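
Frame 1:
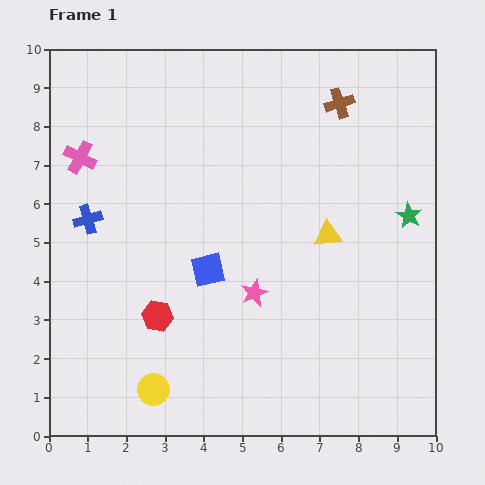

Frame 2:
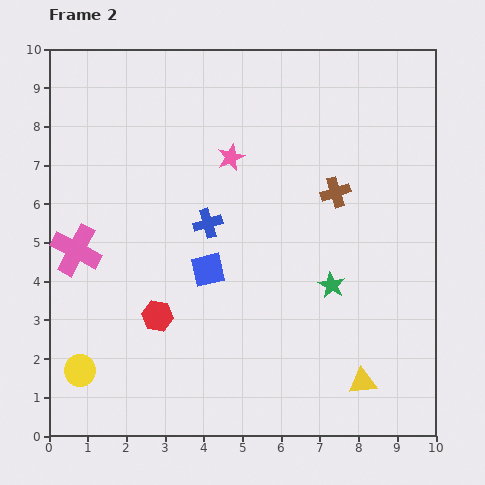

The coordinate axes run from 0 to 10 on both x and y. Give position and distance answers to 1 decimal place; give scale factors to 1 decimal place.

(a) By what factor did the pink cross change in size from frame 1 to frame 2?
1.6×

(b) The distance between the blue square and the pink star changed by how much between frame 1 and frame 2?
+1.7

Distance in frame 1: 1.3. Distance in frame 2: 3.0.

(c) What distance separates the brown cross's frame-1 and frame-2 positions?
2.3

The brown cross moved from (7.5, 8.6) to (7.4, 6.3), a distance of √(0.1² + 2.3²) ≈ 2.3.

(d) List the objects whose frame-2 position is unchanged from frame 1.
the red hexagon, the blue square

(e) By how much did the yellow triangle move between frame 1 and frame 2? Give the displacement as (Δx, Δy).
(0.9, -3.8)

The yellow triangle was at (7.2, 5.2) in frame 1 and (8.1, 1.4) in frame 2.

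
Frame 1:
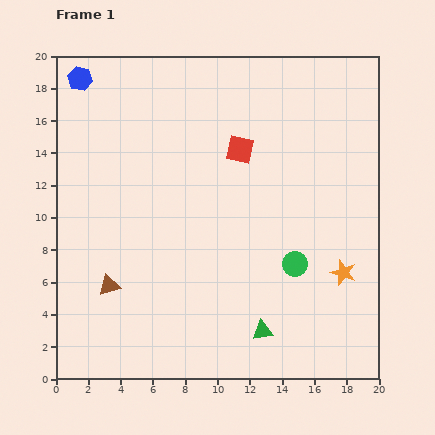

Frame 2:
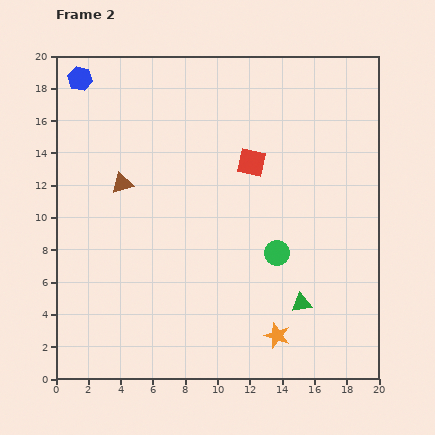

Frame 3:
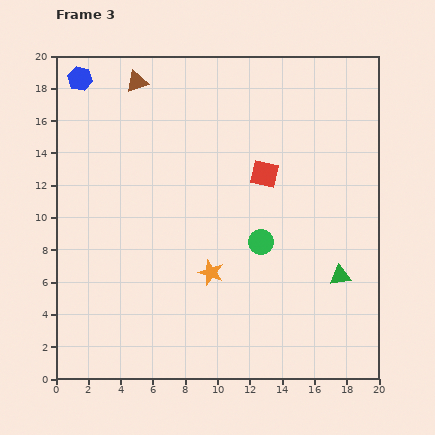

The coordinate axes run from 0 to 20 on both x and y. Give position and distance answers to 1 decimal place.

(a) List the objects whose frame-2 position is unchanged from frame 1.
the blue hexagon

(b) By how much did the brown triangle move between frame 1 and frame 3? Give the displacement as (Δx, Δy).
(1.7, 12.6)

The brown triangle was at (3.3, 5.8) in frame 1 and (5.0, 18.4) in frame 3.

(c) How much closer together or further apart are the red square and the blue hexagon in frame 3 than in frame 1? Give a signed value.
+2.0

Distance in frame 1: 10.8. Distance in frame 3: 12.8.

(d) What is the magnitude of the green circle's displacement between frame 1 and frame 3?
2.5

The green circle moved from (14.8, 7.1) to (12.7, 8.5), a distance of √(2.1² + 1.4²) ≈ 2.5.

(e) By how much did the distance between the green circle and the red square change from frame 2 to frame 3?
-1.6

Distance in frame 2: 5.8. Distance in frame 3: 4.2.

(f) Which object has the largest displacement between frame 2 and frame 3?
the brown triangle

(moved 6.4; next 5.7)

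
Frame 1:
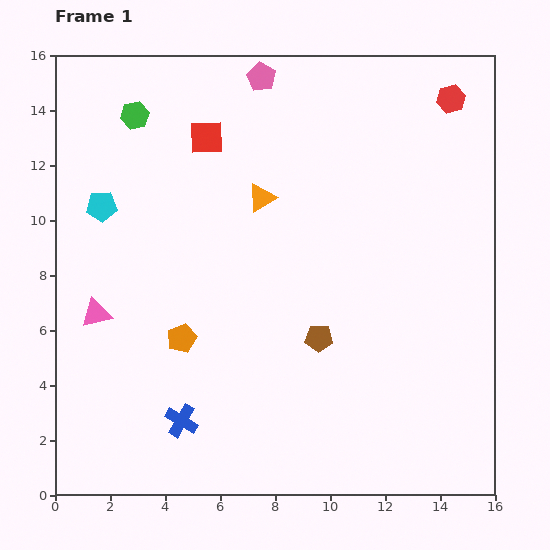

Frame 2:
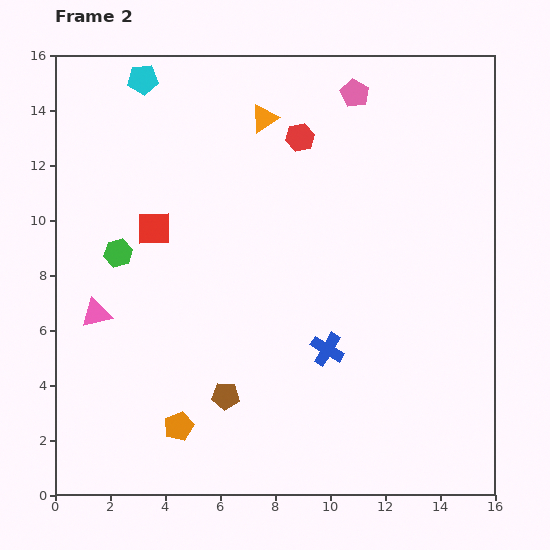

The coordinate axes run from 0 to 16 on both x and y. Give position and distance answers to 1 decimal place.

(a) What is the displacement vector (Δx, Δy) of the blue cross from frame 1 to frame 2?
(5.3, 2.6)

The blue cross was at (4.6, 2.7) in frame 1 and (9.9, 5.3) in frame 2.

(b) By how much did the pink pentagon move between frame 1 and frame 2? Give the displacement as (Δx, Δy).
(3.4, -0.6)

The pink pentagon was at (7.5, 15.2) in frame 1 and (10.9, 14.6) in frame 2.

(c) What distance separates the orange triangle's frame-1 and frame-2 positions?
2.9

The orange triangle moved from (7.5, 10.8) to (7.6, 13.7), a distance of √(0.1² + 2.9²) ≈ 2.9.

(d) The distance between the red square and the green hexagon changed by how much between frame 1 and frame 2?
-1.1

Distance in frame 1: 2.7. Distance in frame 2: 1.6.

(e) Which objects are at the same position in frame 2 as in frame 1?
the pink triangle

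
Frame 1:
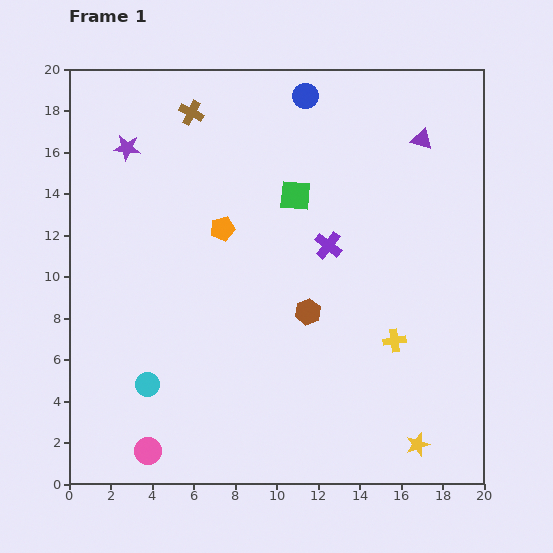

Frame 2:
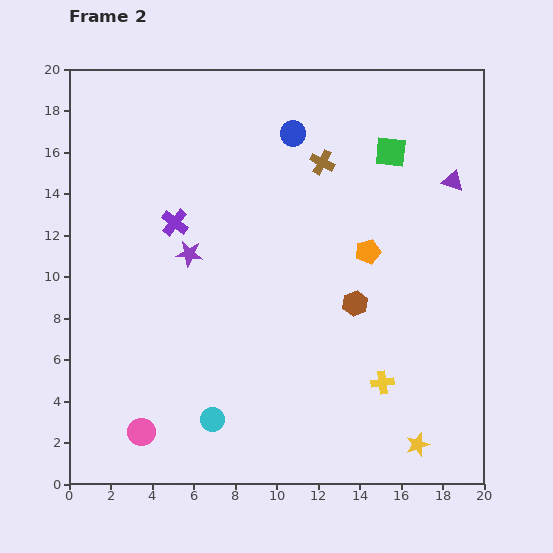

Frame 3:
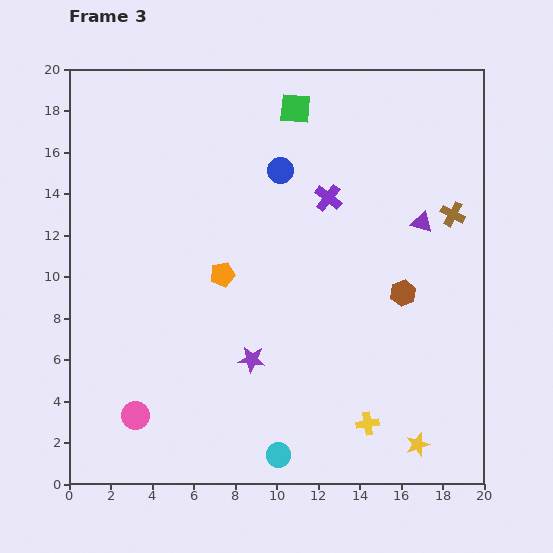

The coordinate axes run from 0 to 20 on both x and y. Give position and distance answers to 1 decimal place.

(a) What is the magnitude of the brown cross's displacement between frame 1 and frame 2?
6.7

The brown cross moved from (5.9, 17.9) to (12.2, 15.5), a distance of √(6.3² + 2.4²) ≈ 6.7.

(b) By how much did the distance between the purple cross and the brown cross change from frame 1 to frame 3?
-3.1

Distance in frame 1: 9.2. Distance in frame 3: 6.1.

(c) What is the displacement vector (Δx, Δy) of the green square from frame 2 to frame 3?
(-4.6, 2.1)

The green square was at (15.5, 16.0) in frame 2 and (10.9, 18.1) in frame 3.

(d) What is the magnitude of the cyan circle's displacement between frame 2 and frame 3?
3.6

The cyan circle moved from (6.9, 3.1) to (10.1, 1.4), a distance of √(3.2² + 1.7²) ≈ 3.6.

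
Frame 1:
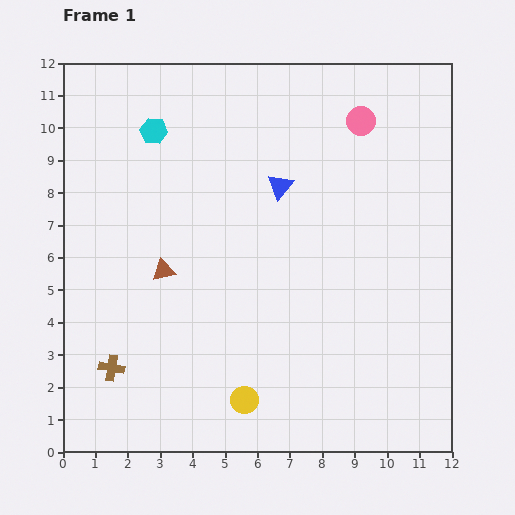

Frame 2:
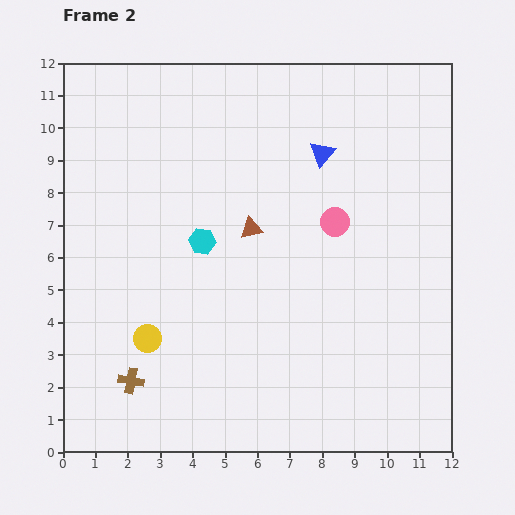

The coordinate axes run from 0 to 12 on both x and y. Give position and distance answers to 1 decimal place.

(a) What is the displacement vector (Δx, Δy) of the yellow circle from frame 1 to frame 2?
(-3.0, 1.9)

The yellow circle was at (5.6, 1.6) in frame 1 and (2.6, 3.5) in frame 2.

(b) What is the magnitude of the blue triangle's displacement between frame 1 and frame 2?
1.6

The blue triangle moved from (6.7, 8.2) to (8.0, 9.2), a distance of √(1.3² + 1.0²) ≈ 1.6.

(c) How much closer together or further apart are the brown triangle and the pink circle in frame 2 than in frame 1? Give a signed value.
-5.0

Distance in frame 1: 7.6. Distance in frame 2: 2.6.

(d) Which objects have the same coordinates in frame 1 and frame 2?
none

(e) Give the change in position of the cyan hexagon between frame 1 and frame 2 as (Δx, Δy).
(1.5, -3.4)

The cyan hexagon was at (2.8, 9.9) in frame 1 and (4.3, 6.5) in frame 2.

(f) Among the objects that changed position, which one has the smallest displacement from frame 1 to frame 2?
the brown cross

(moved 0.7)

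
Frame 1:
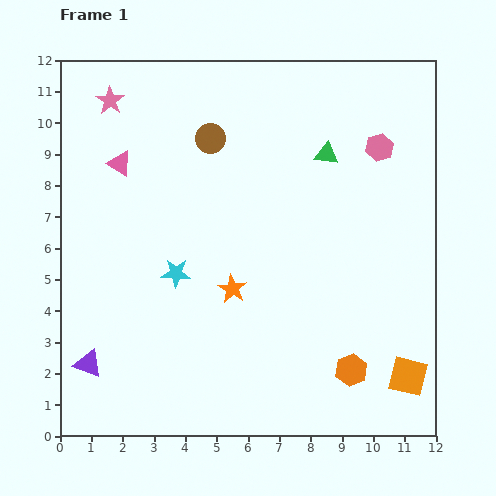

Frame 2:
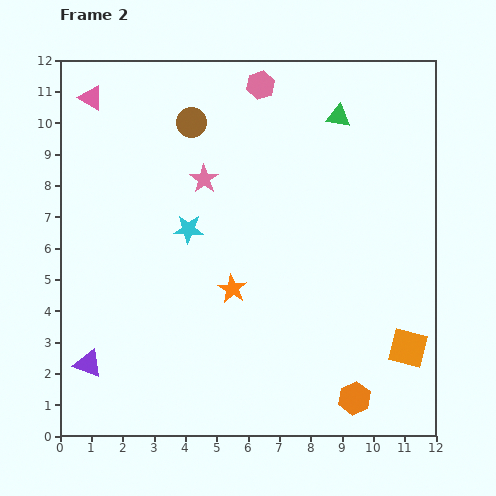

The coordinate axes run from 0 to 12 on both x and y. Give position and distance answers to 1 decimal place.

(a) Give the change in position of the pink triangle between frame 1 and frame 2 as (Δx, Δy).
(-0.9, 2.1)

The pink triangle was at (1.9, 8.7) in frame 1 and (1.0, 10.8) in frame 2.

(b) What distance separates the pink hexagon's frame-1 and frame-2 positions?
4.3

The pink hexagon moved from (10.2, 9.2) to (6.4, 11.2), a distance of √(3.8² + 2.0²) ≈ 4.3.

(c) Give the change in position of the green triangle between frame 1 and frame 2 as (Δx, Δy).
(0.4, 1.2)

The green triangle was at (8.5, 9.0) in frame 1 and (8.9, 10.2) in frame 2.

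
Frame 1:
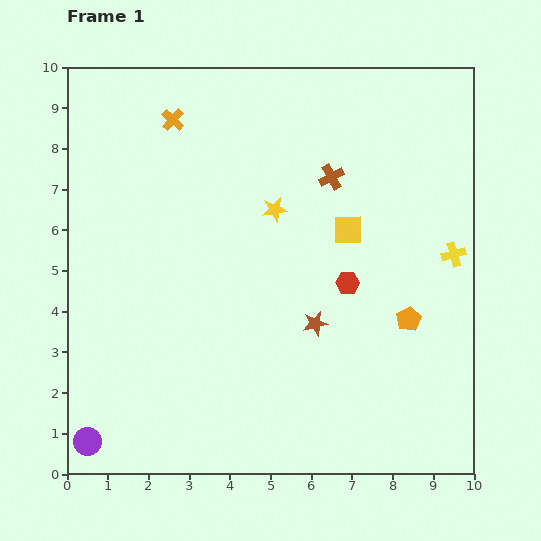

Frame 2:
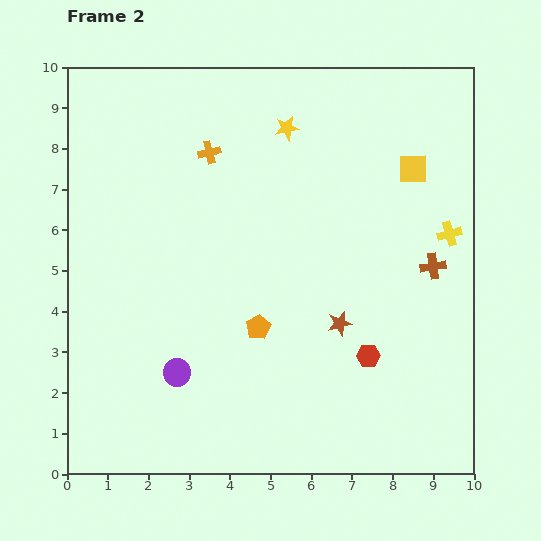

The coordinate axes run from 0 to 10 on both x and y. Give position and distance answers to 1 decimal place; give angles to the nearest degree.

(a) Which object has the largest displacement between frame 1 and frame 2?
the orange pentagon

(moved 3.7; next 3.3)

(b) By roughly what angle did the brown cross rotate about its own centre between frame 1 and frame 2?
21° clockwise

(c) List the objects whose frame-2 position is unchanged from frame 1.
none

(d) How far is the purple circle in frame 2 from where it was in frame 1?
2.8

The purple circle moved from (0.5, 0.8) to (2.7, 2.5), a distance of √(2.2² + 1.7²) ≈ 2.8.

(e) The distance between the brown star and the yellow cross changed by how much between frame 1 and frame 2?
-0.3

Distance in frame 1: 3.8. Distance in frame 2: 3.5.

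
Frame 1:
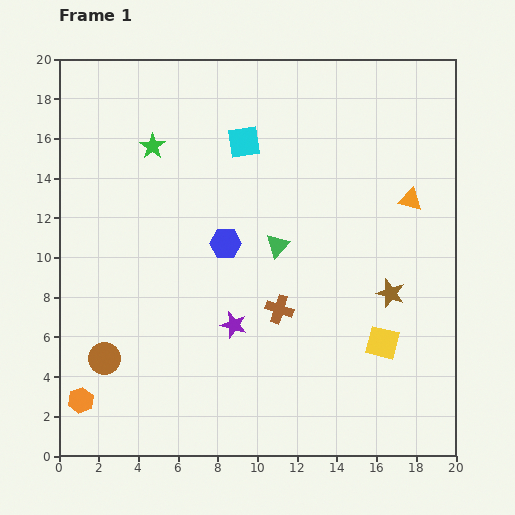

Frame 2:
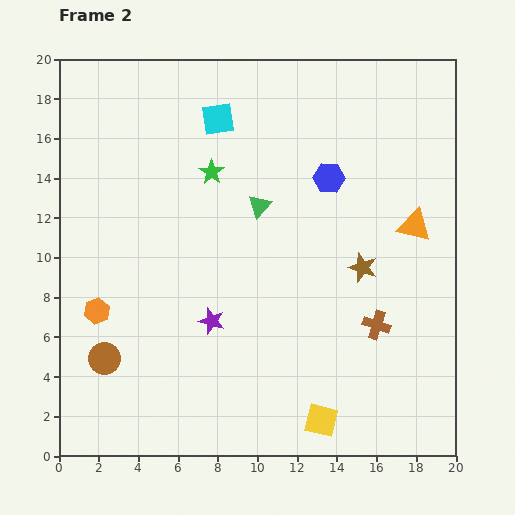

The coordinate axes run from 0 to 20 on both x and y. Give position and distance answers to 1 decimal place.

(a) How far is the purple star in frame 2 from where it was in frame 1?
1.1

The purple star moved from (8.8, 6.6) to (7.7, 6.8), a distance of √(1.1² + 0.2²) ≈ 1.1.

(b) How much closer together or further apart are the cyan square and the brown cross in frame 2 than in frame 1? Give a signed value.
+4.5

Distance in frame 1: 8.6. Distance in frame 2: 13.1.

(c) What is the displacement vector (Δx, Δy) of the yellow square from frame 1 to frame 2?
(-3.1, -3.9)

The yellow square was at (16.3, 5.7) in frame 1 and (13.2, 1.8) in frame 2.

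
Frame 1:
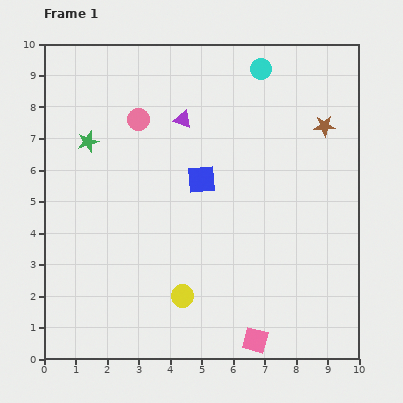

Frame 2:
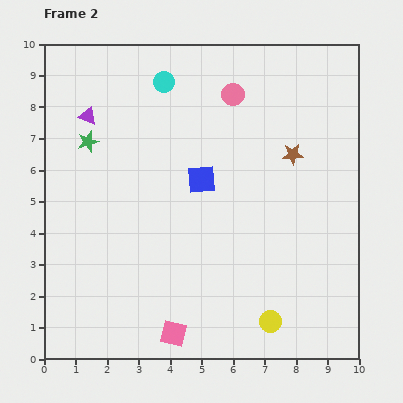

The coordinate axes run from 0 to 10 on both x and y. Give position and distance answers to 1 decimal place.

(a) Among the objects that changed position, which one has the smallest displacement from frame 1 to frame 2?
the brown star

(moved 1.3)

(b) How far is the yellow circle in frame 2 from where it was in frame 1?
2.9

The yellow circle moved from (4.4, 2.0) to (7.2, 1.2), a distance of √(2.8² + 0.8²) ≈ 2.9.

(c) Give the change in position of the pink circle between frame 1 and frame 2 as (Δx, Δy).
(3.0, 0.8)

The pink circle was at (3.0, 7.6) in frame 1 and (6.0, 8.4) in frame 2.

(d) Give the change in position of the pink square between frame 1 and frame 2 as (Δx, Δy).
(-2.6, 0.2)

The pink square was at (6.7, 0.6) in frame 1 and (4.1, 0.8) in frame 2.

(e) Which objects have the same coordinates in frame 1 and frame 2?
the blue square, the green star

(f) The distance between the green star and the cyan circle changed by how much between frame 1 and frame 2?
-2.9

Distance in frame 1: 6.0. Distance in frame 2: 3.1.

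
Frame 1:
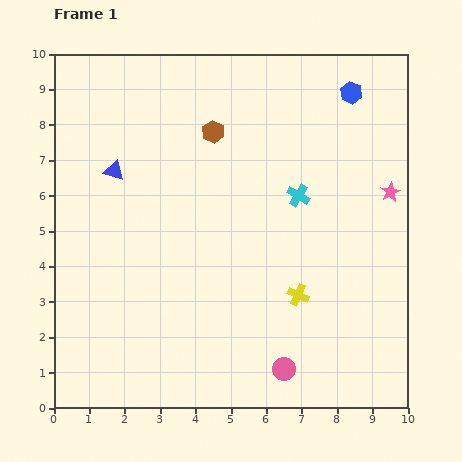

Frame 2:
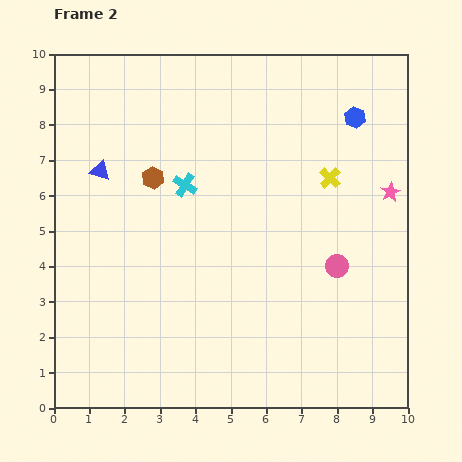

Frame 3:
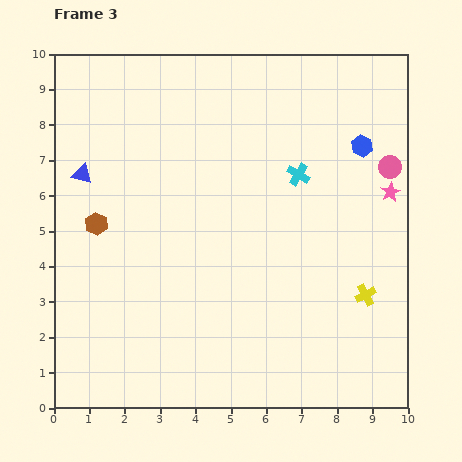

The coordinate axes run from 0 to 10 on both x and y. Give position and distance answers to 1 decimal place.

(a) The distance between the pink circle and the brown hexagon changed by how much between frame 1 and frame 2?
-1.2

Distance in frame 1: 7.0. Distance in frame 2: 5.8.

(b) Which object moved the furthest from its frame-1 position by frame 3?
the pink circle

(moved 6.4; next 4.2)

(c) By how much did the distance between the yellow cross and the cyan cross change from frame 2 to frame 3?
-0.2

Distance in frame 2: 4.1. Distance in frame 3: 3.9.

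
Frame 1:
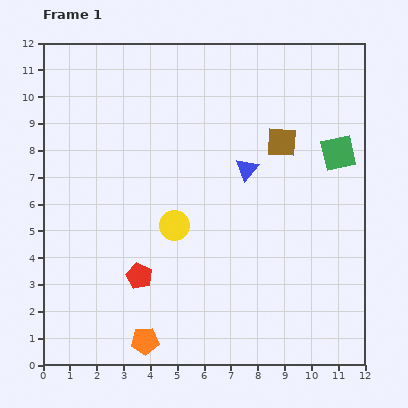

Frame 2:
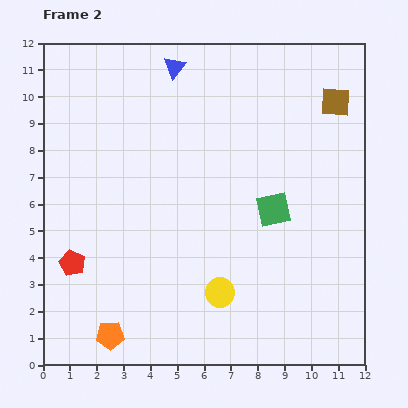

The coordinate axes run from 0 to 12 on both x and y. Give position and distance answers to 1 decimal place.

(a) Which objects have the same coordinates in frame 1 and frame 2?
none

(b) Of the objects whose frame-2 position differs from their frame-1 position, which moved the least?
the orange pentagon

(moved 1.3)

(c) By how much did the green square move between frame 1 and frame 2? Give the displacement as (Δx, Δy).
(-2.4, -2.1)

The green square was at (11.0, 7.9) in frame 1 and (8.6, 5.8) in frame 2.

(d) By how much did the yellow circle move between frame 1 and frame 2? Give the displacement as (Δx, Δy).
(1.7, -2.5)

The yellow circle was at (4.9, 5.2) in frame 1 and (6.6, 2.7) in frame 2.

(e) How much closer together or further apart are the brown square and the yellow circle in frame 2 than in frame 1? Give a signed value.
+3.2

Distance in frame 1: 5.1. Distance in frame 2: 8.3.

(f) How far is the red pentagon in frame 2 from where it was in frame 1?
2.5

The red pentagon moved from (3.6, 3.3) to (1.1, 3.8), a distance of √(2.5² + 0.5²) ≈ 2.5.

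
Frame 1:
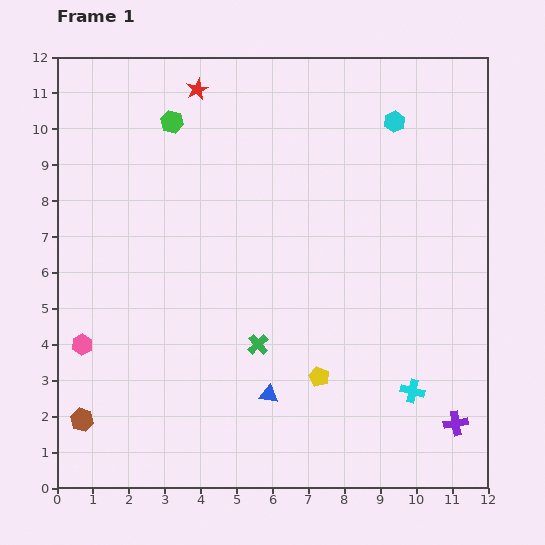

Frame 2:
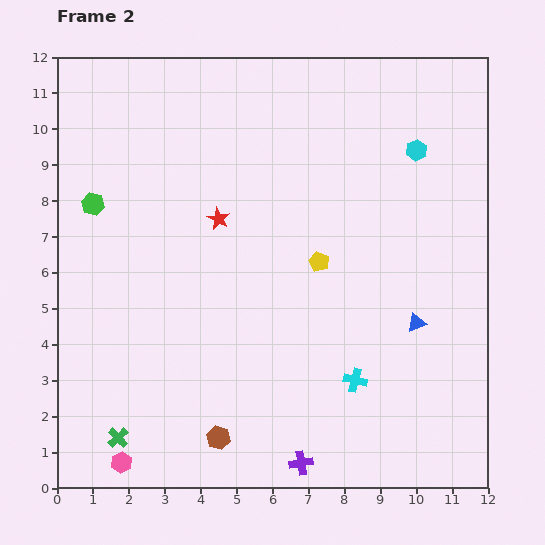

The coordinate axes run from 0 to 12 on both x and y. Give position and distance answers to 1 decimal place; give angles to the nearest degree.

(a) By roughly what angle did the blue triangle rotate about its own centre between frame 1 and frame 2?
31° counter-clockwise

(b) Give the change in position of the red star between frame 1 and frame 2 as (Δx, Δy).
(0.6, -3.6)

The red star was at (3.9, 11.1) in frame 1 and (4.5, 7.5) in frame 2.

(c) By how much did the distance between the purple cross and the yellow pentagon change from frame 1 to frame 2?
+1.6

Distance in frame 1: 4.0. Distance in frame 2: 5.6.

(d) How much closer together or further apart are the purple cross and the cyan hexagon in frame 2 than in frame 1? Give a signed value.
+0.7

Distance in frame 1: 8.6. Distance in frame 2: 9.3.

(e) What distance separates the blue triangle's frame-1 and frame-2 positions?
4.6

The blue triangle moved from (5.9, 2.6) to (10.0, 4.6), a distance of √(4.1² + 2.0²) ≈ 4.6.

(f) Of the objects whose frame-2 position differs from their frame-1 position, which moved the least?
the cyan hexagon

(moved 1.0)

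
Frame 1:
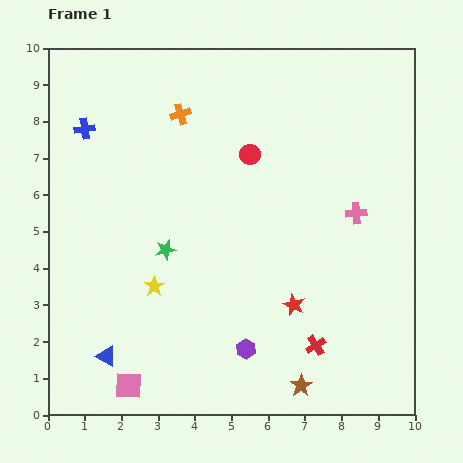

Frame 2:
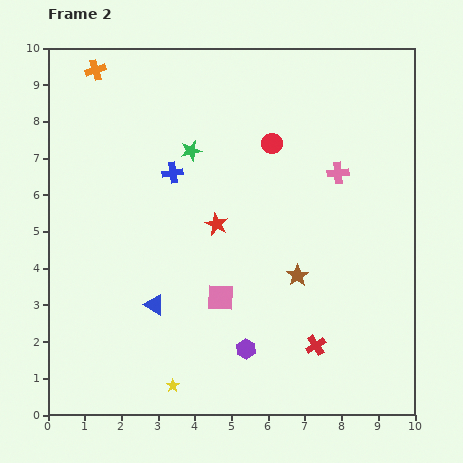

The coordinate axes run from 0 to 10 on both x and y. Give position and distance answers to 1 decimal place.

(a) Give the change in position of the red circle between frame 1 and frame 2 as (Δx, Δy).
(0.6, 0.3)

The red circle was at (5.5, 7.1) in frame 1 and (6.1, 7.4) in frame 2.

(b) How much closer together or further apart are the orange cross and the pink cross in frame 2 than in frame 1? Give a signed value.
+1.7

Distance in frame 1: 5.5. Distance in frame 2: 7.2.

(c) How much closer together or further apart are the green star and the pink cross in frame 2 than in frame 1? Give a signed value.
-1.3

Distance in frame 1: 5.3. Distance in frame 2: 4.0.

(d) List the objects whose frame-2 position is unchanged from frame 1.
the red cross, the purple hexagon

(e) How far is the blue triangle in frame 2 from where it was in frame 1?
1.9

The blue triangle moved from (1.6, 1.6) to (2.9, 3.0), a distance of √(1.3² + 1.4²) ≈ 1.9.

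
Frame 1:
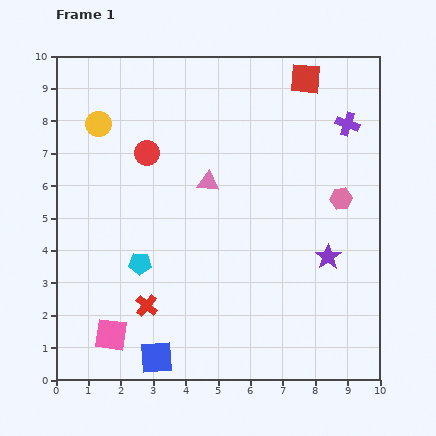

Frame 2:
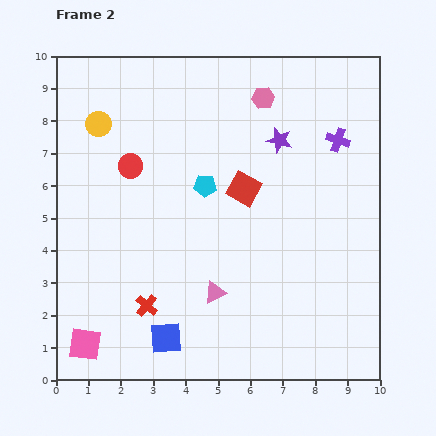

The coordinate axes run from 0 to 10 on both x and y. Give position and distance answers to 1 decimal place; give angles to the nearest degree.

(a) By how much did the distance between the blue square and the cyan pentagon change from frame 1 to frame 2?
+2.0

Distance in frame 1: 2.9. Distance in frame 2: 4.9.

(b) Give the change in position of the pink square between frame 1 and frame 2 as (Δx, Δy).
(-0.8, -0.3)

The pink square was at (1.7, 1.4) in frame 1 and (0.9, 1.1) in frame 2.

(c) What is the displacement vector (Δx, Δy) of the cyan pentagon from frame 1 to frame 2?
(2.0, 2.4)

The cyan pentagon was at (2.6, 3.6) in frame 1 and (4.6, 6.0) in frame 2.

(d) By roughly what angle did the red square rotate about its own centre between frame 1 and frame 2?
24° clockwise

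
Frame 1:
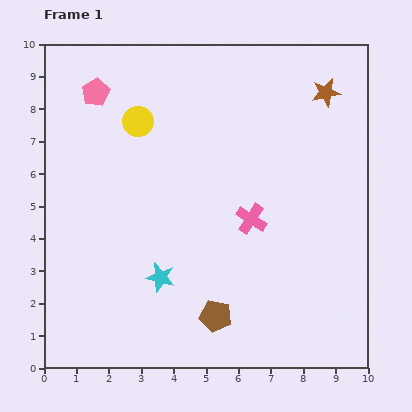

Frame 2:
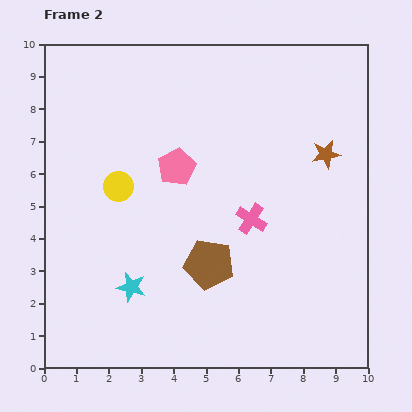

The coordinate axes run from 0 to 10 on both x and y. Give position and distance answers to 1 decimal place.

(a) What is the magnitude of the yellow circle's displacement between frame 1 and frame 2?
2.1

The yellow circle moved from (2.9, 7.6) to (2.3, 5.6), a distance of √(0.6² + 2.0²) ≈ 2.1.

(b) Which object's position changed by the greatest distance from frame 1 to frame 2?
the pink pentagon

(moved 3.4; next 2.1)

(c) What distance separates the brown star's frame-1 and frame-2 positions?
1.9

The brown star moved from (8.7, 8.5) to (8.7, 6.6), a distance of √(0.0² + 1.9²) ≈ 1.9.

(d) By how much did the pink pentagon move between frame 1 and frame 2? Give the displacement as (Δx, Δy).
(2.5, -2.3)

The pink pentagon was at (1.6, 8.5) in frame 1 and (4.1, 6.2) in frame 2.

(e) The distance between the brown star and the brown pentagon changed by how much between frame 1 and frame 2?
-2.7

Distance in frame 1: 7.7. Distance in frame 2: 5.0.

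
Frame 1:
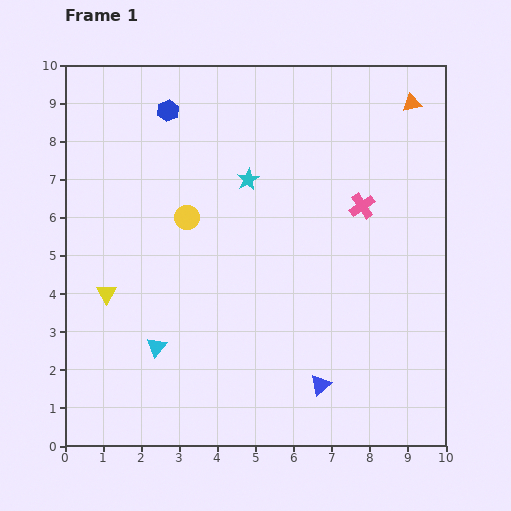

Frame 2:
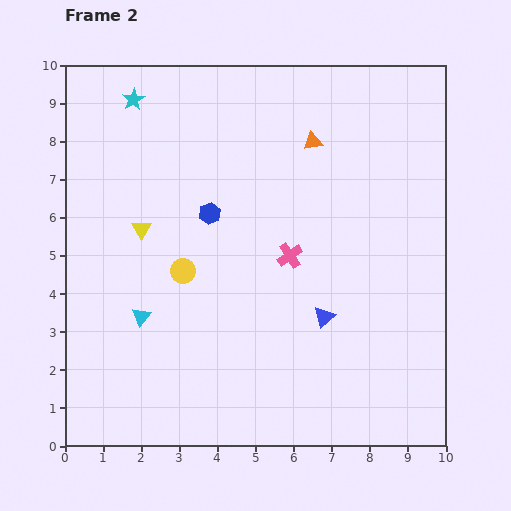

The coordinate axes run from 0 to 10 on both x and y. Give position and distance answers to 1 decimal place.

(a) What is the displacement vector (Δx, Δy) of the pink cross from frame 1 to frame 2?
(-1.9, -1.3)

The pink cross was at (7.8, 6.3) in frame 1 and (5.9, 5.0) in frame 2.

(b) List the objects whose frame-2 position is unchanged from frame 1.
none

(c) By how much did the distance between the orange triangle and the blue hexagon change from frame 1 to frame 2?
-3.1

Distance in frame 1: 6.4. Distance in frame 2: 3.3.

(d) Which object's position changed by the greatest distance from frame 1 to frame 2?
the cyan star

(moved 3.7; next 2.9)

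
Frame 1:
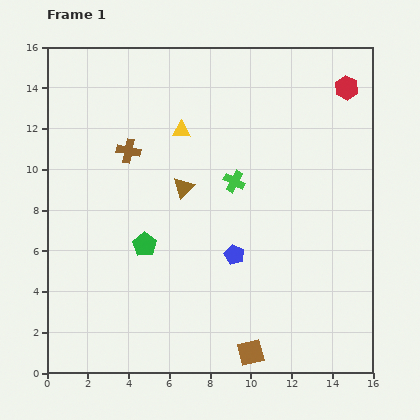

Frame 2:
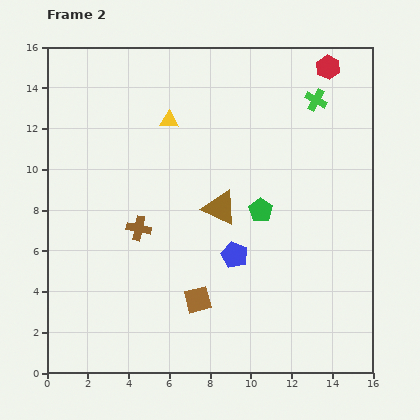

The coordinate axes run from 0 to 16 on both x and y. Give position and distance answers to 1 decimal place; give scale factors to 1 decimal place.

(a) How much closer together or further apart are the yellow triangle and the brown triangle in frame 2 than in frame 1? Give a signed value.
+2.2

Distance in frame 1: 2.8. Distance in frame 2: 5.0.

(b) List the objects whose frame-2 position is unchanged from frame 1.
the blue pentagon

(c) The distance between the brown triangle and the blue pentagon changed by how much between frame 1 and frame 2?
-1.7

Distance in frame 1: 4.1. Distance in frame 2: 2.4.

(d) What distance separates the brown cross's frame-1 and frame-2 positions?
3.8

The brown cross moved from (4.0, 10.9) to (4.5, 7.1), a distance of √(0.5² + 3.8²) ≈ 3.8.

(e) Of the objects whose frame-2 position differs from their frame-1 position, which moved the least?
the yellow triangle

(moved 0.8)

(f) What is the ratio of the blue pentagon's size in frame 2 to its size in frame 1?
1.3×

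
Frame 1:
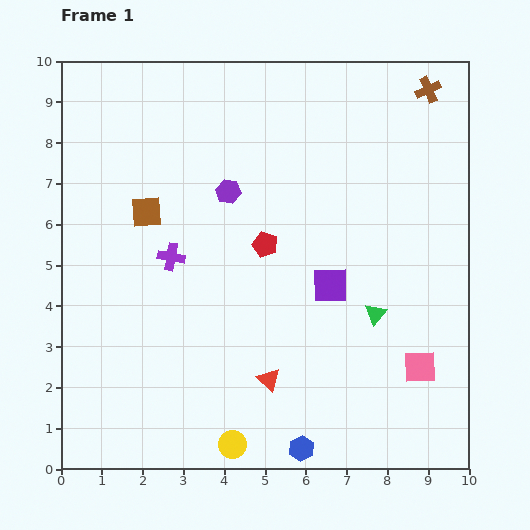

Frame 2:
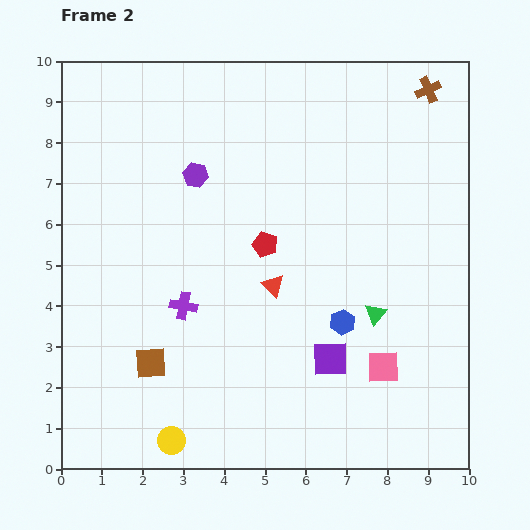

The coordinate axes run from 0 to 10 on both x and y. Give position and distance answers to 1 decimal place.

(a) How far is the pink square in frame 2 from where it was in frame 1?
0.9

The pink square moved from (8.8, 2.5) to (7.9, 2.5), a distance of √(0.9² + 0.0²) ≈ 0.9.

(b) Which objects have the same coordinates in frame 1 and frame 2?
the green triangle, the brown cross, the red pentagon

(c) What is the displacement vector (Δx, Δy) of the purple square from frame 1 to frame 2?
(0.0, -1.8)

The purple square was at (6.6, 4.5) in frame 1 and (6.6, 2.7) in frame 2.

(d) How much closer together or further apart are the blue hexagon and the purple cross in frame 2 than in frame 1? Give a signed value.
-1.8

Distance in frame 1: 5.7. Distance in frame 2: 3.9.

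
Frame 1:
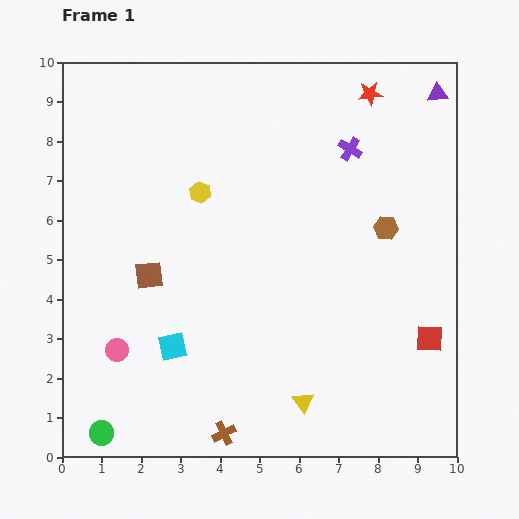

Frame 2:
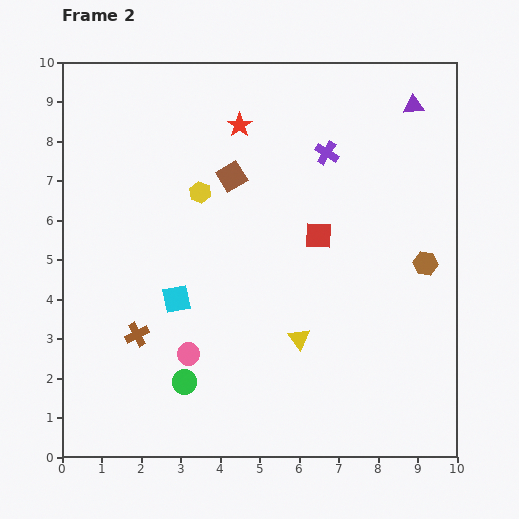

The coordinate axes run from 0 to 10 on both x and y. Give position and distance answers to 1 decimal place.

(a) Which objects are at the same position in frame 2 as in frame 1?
the yellow hexagon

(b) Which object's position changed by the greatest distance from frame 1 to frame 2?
the red square

(moved 3.8; next 3.4)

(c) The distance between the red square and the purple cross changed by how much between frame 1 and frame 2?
-3.1

Distance in frame 1: 5.2. Distance in frame 2: 2.1.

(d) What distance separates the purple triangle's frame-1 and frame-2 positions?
0.7

The purple triangle moved from (9.5, 9.2) to (8.9, 8.9), a distance of √(0.6² + 0.3²) ≈ 0.7.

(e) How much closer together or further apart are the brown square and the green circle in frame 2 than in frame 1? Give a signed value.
+1.1

Distance in frame 1: 4.2. Distance in frame 2: 5.3.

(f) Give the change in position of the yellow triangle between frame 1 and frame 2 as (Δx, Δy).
(-0.1, 1.6)

The yellow triangle was at (6.1, 1.4) in frame 1 and (6.0, 3.0) in frame 2.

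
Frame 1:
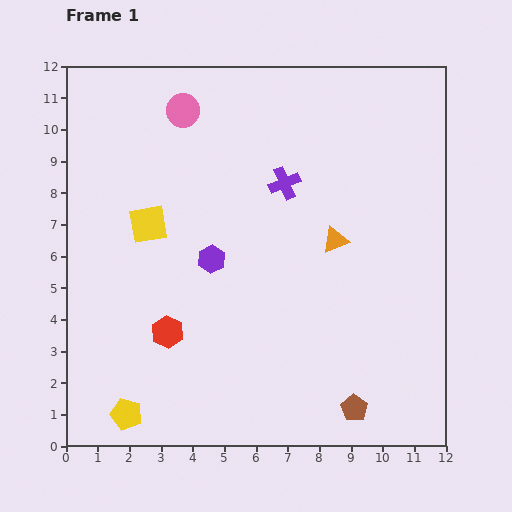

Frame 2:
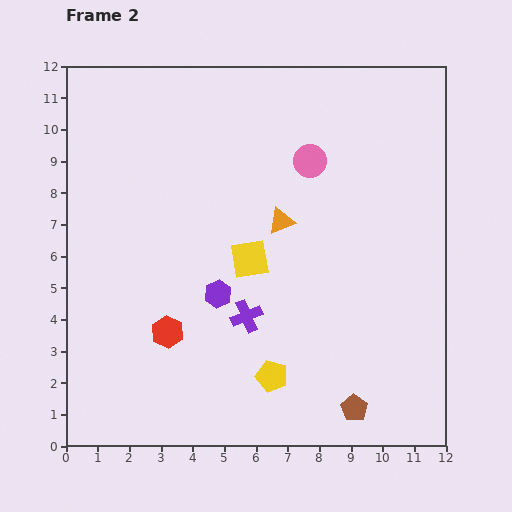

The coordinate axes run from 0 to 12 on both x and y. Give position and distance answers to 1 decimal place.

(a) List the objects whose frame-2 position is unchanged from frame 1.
the brown pentagon, the red hexagon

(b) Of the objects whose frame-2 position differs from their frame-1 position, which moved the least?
the purple hexagon

(moved 1.1)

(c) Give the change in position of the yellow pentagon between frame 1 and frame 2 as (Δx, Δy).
(4.6, 1.2)

The yellow pentagon was at (1.9, 1.0) in frame 1 and (6.5, 2.2) in frame 2.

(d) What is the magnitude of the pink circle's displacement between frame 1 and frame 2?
4.3

The pink circle moved from (3.7, 10.6) to (7.7, 9.0), a distance of √(4.0² + 1.6²) ≈ 4.3.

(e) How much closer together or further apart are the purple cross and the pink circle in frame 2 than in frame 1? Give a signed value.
+1.4

Distance in frame 1: 3.9. Distance in frame 2: 5.3.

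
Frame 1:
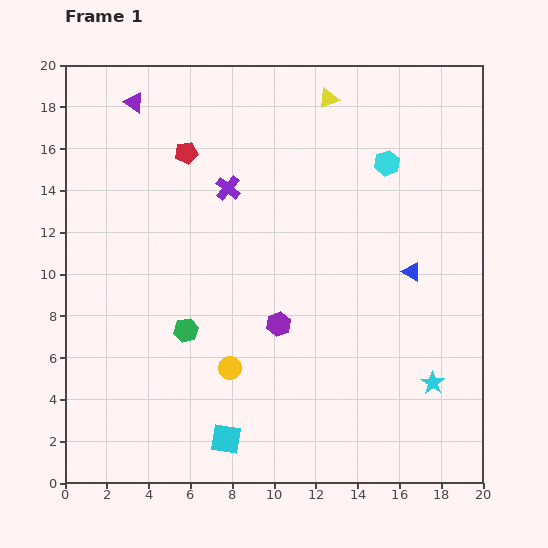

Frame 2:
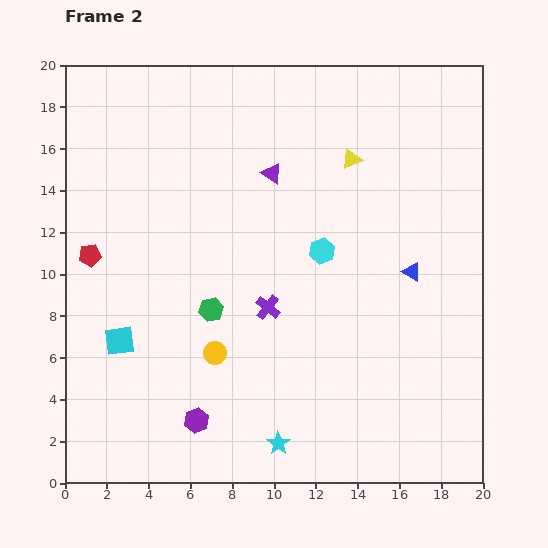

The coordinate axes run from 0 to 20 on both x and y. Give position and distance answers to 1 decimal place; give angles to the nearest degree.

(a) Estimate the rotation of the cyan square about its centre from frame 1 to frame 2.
16° counter-clockwise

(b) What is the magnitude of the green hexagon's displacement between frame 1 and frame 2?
1.6

The green hexagon moved from (5.8, 7.3) to (7.0, 8.3), a distance of √(1.2² + 1.0²) ≈ 1.6.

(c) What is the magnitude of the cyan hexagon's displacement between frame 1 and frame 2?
5.2

The cyan hexagon moved from (15.4, 15.3) to (12.3, 11.1), a distance of √(3.1² + 4.2²) ≈ 5.2.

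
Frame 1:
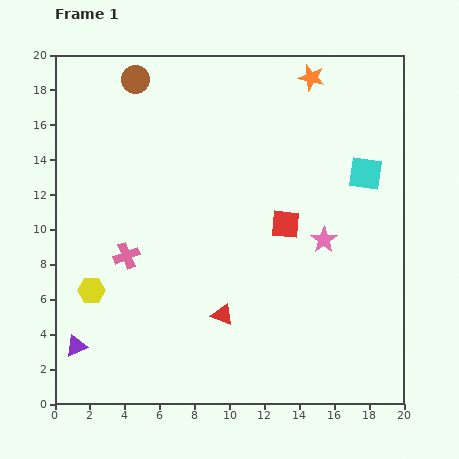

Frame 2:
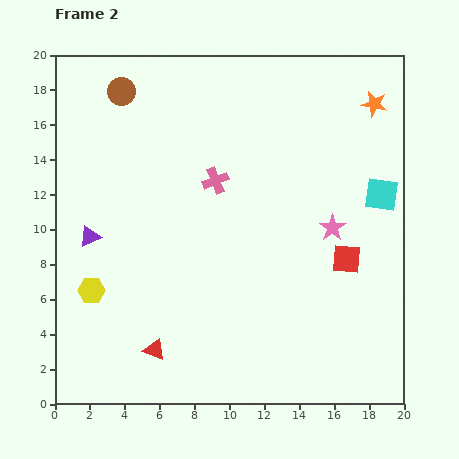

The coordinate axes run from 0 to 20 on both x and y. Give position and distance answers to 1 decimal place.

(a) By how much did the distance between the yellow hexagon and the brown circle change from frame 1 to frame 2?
-0.9

Distance in frame 1: 12.4. Distance in frame 2: 11.5.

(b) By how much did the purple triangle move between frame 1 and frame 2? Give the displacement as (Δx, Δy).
(0.8, 6.3)

The purple triangle was at (1.2, 3.3) in frame 1 and (2.0, 9.6) in frame 2.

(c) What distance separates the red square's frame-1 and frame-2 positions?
4.0

The red square moved from (13.2, 10.3) to (16.7, 8.3), a distance of √(3.5² + 2.0²) ≈ 4.0.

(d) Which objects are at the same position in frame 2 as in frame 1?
the yellow hexagon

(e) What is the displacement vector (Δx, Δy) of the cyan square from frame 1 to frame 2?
(0.9, -1.2)

The cyan square was at (17.8, 13.2) in frame 1 and (18.7, 12.0) in frame 2.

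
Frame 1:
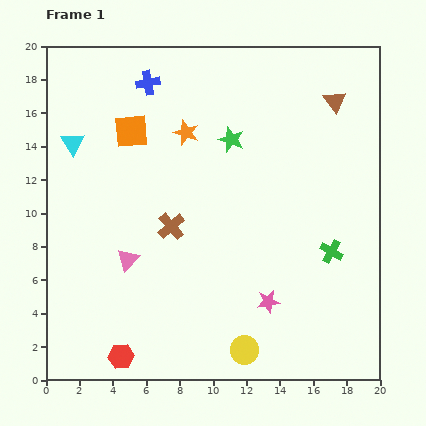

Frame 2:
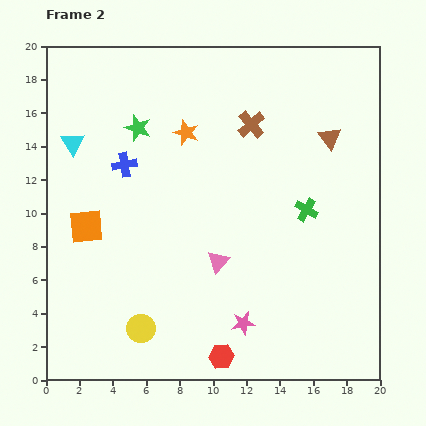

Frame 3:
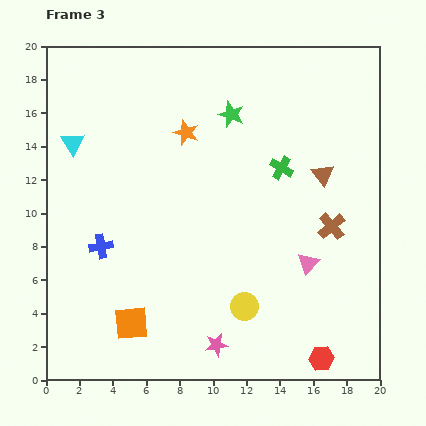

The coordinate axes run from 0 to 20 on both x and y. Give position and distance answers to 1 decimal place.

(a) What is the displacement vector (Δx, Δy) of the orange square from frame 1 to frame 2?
(-2.7, -5.7)

The orange square was at (5.1, 14.9) in frame 1 and (2.4, 9.2) in frame 2.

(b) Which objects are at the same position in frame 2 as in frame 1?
the cyan triangle, the orange star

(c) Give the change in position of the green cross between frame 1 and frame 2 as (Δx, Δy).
(-1.5, 2.5)

The green cross was at (17.1, 7.7) in frame 1 and (15.6, 10.2) in frame 2.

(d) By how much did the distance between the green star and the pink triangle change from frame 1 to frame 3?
+0.5

Distance in frame 1: 9.5. Distance in frame 3: 10.0.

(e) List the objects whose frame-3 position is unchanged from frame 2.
the cyan triangle, the orange star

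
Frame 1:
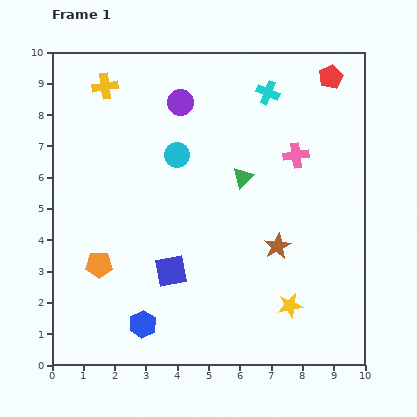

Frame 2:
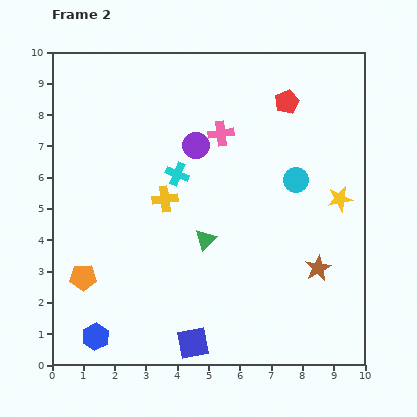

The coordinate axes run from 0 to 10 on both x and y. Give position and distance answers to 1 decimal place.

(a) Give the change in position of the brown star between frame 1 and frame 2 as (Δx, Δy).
(1.3, -0.7)

The brown star was at (7.2, 3.8) in frame 1 and (8.5, 3.1) in frame 2.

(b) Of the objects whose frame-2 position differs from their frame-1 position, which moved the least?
the orange pentagon

(moved 0.6)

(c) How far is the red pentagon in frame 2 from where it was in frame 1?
1.6

The red pentagon moved from (8.9, 9.2) to (7.5, 8.4), a distance of √(1.4² + 0.8²) ≈ 1.6.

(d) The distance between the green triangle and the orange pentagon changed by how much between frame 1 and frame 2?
-1.3

Distance in frame 1: 5.4. Distance in frame 2: 4.1.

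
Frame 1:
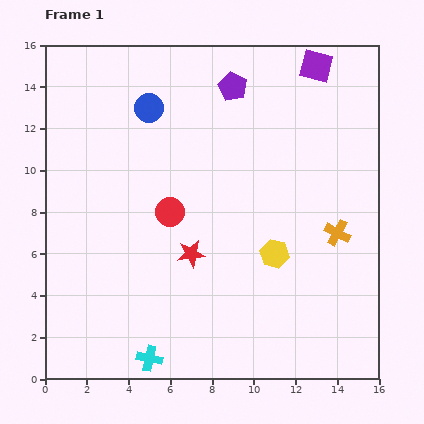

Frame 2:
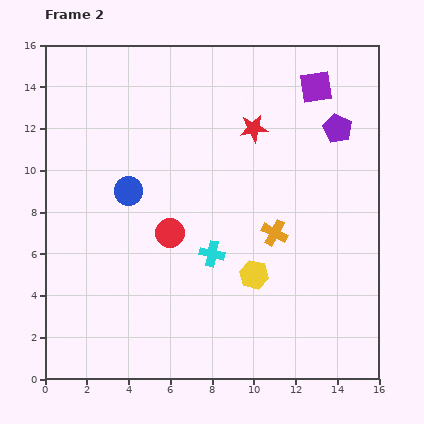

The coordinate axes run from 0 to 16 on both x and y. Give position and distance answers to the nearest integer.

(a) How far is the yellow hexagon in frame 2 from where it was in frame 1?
1

The yellow hexagon moved from (11, 6) to (10, 5), a distance of √(1² + 1²) ≈ 1.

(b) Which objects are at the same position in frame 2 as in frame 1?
none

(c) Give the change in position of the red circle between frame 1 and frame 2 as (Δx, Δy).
(0, -1)

The red circle was at (6, 8) in frame 1 and (6, 7) in frame 2.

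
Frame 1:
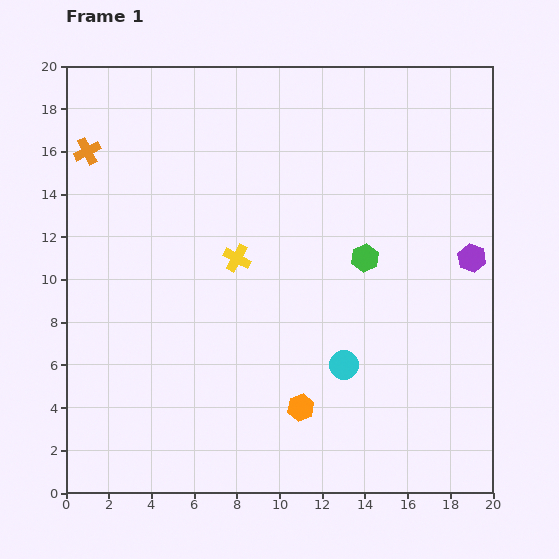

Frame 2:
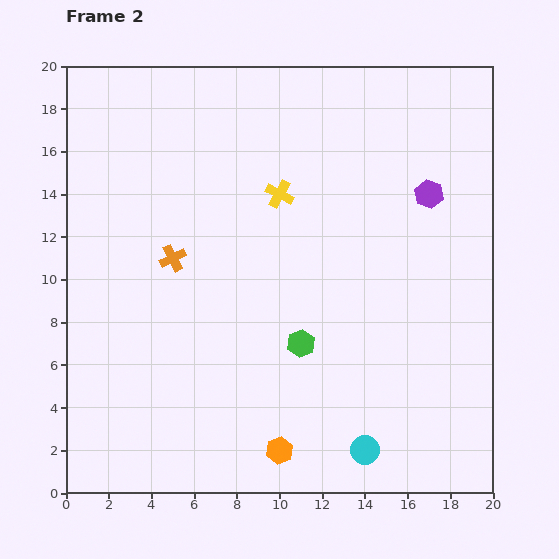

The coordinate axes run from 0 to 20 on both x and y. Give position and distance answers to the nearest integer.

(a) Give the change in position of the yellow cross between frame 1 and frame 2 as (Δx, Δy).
(2, 3)

The yellow cross was at (8, 11) in frame 1 and (10, 14) in frame 2.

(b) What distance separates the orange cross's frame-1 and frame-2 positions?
6

The orange cross moved from (1, 16) to (5, 11), a distance of √(4² + 5²) ≈ 6.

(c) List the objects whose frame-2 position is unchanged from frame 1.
none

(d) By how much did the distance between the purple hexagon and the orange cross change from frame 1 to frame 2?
-7

Distance in frame 1: 19. Distance in frame 2: 12.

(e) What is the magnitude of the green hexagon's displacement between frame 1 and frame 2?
5

The green hexagon moved from (14, 11) to (11, 7), a distance of √(3² + 4²) ≈ 5.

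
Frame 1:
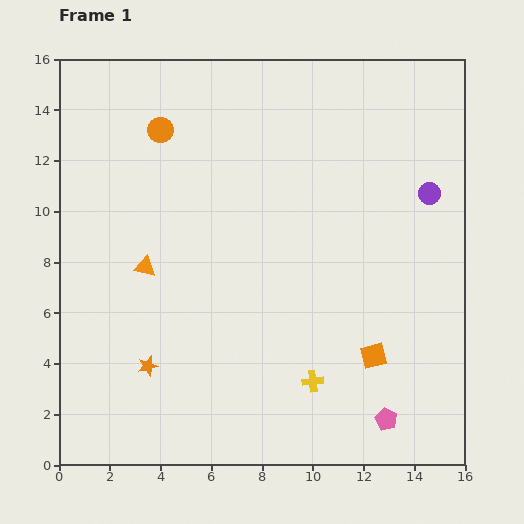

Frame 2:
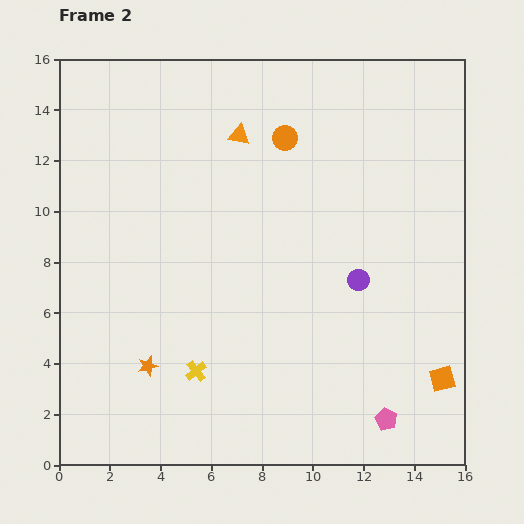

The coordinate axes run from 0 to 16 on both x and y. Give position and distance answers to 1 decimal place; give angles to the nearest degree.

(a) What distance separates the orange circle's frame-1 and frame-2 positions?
4.9

The orange circle moved from (4.0, 13.2) to (8.9, 12.9), a distance of √(4.9² + 0.3²) ≈ 4.9.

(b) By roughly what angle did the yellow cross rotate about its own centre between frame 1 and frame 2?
32° counter-clockwise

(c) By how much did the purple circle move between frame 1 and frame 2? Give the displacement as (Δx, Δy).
(-2.8, -3.4)

The purple circle was at (14.6, 10.7) in frame 1 and (11.8, 7.3) in frame 2.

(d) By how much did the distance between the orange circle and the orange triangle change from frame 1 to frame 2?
-3.6

Distance in frame 1: 5.4. Distance in frame 2: 1.8.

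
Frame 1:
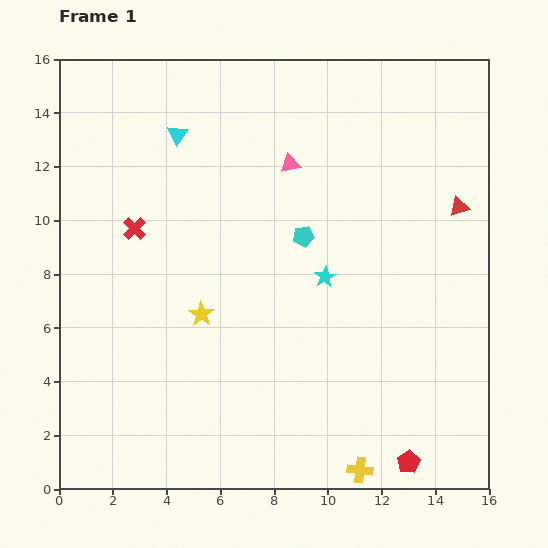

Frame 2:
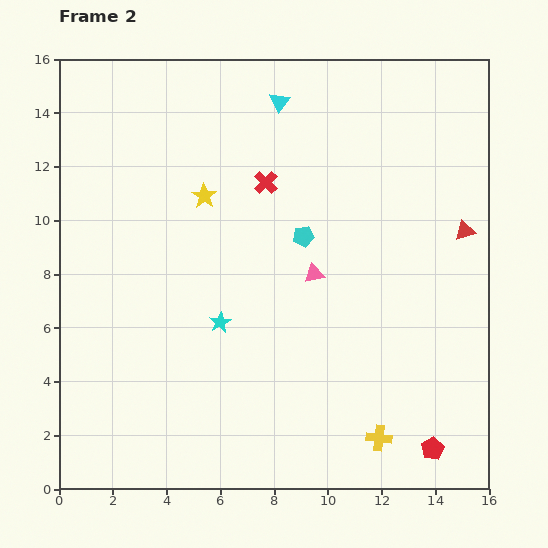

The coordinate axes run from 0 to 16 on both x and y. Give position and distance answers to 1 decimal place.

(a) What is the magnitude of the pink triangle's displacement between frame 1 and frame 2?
4.2

The pink triangle moved from (8.6, 12.1) to (9.5, 8.0), a distance of √(0.9² + 4.1²) ≈ 4.2.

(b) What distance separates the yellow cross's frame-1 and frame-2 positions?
1.4

The yellow cross moved from (11.2, 0.7) to (11.9, 1.9), a distance of √(0.7² + 1.2²) ≈ 1.4.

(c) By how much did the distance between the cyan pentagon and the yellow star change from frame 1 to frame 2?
-0.8

Distance in frame 1: 4.8. Distance in frame 2: 4.0.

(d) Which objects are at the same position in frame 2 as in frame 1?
the cyan pentagon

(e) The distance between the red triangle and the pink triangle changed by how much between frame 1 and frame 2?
-0.7

Distance in frame 1: 6.5. Distance in frame 2: 5.8.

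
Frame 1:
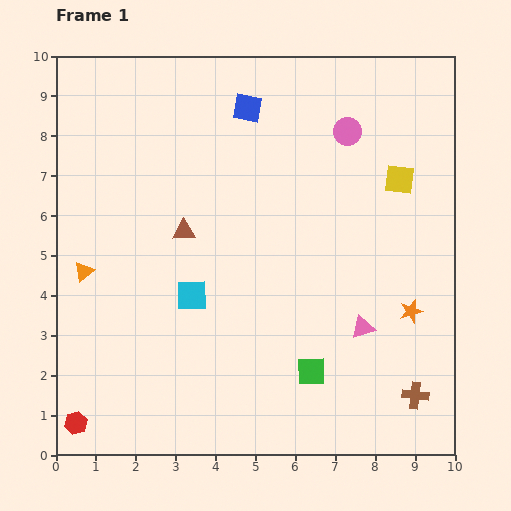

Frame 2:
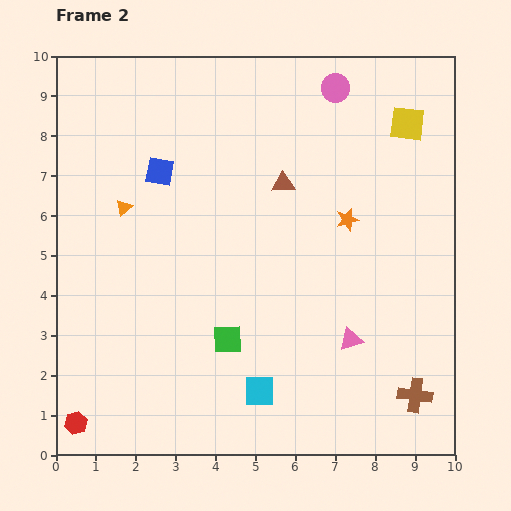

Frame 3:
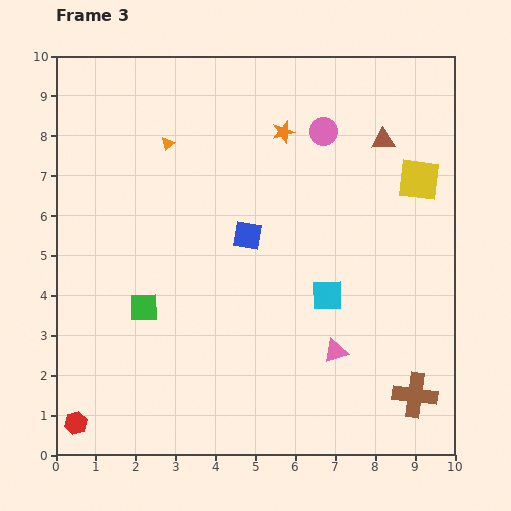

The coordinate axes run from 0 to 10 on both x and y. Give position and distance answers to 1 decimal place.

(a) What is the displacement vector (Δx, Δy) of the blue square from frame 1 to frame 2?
(-2.2, -1.6)

The blue square was at (4.8, 8.7) in frame 1 and (2.6, 7.1) in frame 2.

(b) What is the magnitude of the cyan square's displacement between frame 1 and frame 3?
3.4

The cyan square moved from (3.4, 4.0) to (6.8, 4.0), a distance of √(3.4² + 0.0²) ≈ 3.4.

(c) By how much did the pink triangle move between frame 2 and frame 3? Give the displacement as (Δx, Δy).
(-0.4, -0.3)

The pink triangle was at (7.4, 2.9) in frame 2 and (7.0, 2.6) in frame 3.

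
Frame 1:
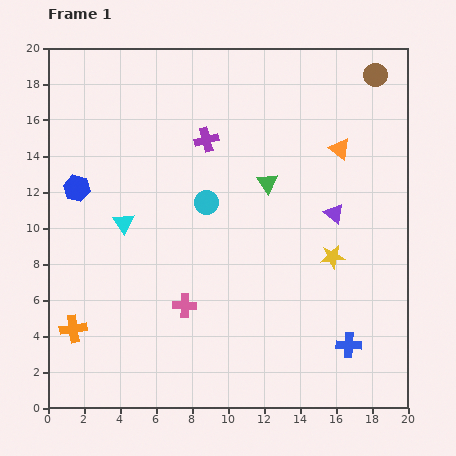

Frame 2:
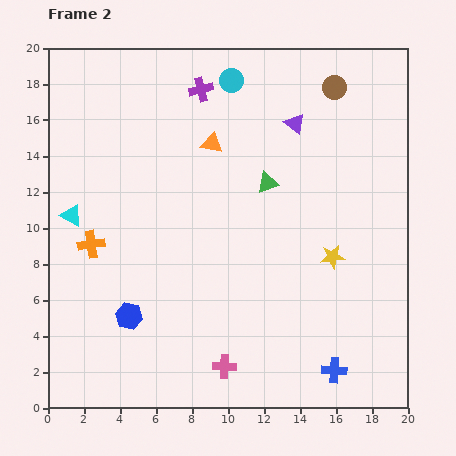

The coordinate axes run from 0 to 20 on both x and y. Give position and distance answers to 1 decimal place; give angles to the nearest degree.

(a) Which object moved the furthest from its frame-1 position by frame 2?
the blue hexagon

(moved 7.7; next 7.1)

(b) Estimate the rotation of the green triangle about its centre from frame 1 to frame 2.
49° clockwise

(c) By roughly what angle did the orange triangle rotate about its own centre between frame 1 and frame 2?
26° counter-clockwise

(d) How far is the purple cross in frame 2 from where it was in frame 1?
2.8

The purple cross moved from (8.8, 14.9) to (8.5, 17.7), a distance of √(0.3² + 2.8²) ≈ 2.8.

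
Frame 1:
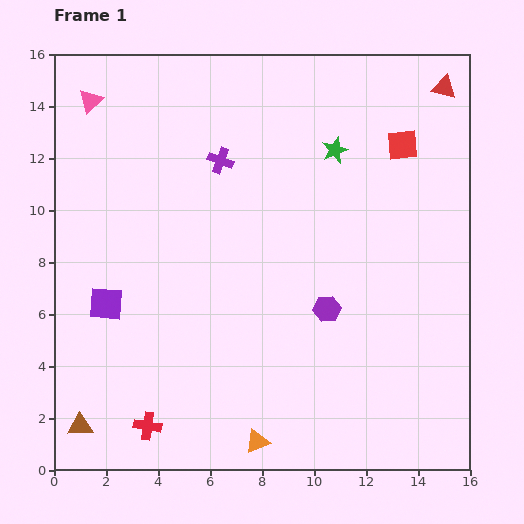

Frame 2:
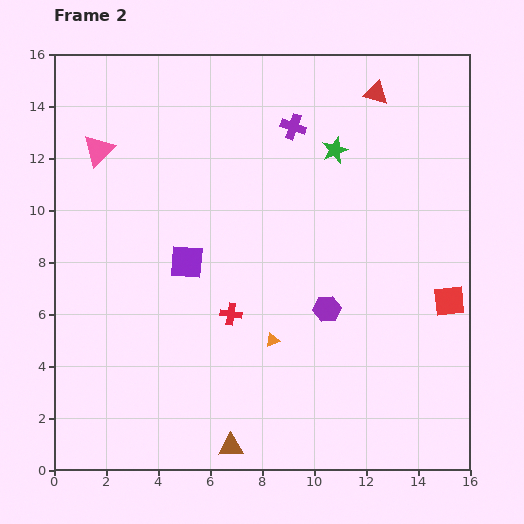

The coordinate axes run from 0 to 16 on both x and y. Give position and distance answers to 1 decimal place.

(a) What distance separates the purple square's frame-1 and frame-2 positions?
3.5

The purple square moved from (2.0, 6.4) to (5.1, 8.0), a distance of √(3.1² + 1.6²) ≈ 3.5.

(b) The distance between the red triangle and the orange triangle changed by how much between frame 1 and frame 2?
-5.1

Distance in frame 1: 15.4. Distance in frame 2: 10.3.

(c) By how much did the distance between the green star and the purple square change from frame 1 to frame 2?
-3.5

Distance in frame 1: 10.6. Distance in frame 2: 7.1.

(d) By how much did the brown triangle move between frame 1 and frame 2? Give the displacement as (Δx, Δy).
(5.8, -0.8)

The brown triangle was at (1.0, 1.7) in frame 1 and (6.8, 0.9) in frame 2.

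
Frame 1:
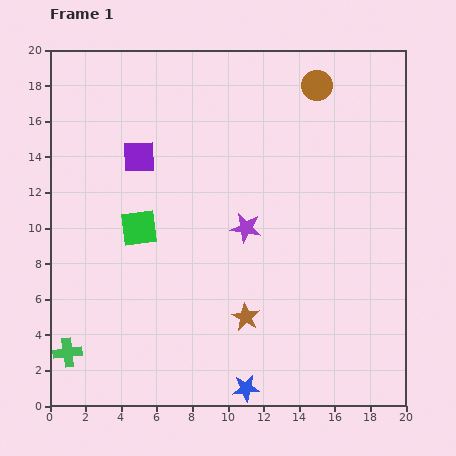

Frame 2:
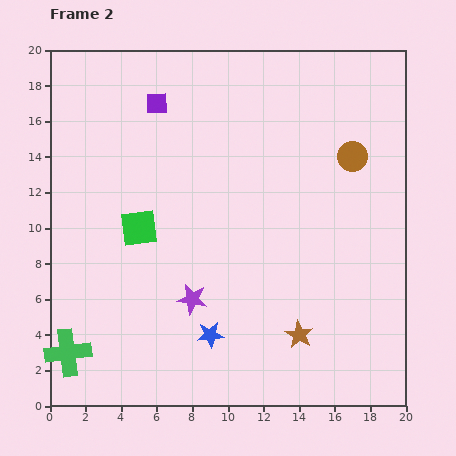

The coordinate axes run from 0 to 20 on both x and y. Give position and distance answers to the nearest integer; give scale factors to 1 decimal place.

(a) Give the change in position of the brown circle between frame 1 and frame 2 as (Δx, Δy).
(2, -4)

The brown circle was at (15, 18) in frame 1 and (17, 14) in frame 2.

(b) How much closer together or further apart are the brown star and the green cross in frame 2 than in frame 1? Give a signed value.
+3

Distance in frame 1: 10. Distance in frame 2: 13.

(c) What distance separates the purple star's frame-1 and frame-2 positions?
5

The purple star moved from (11, 10) to (8, 6), a distance of √(3² + 4²) ≈ 5.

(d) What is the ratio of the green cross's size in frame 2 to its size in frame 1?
1.6×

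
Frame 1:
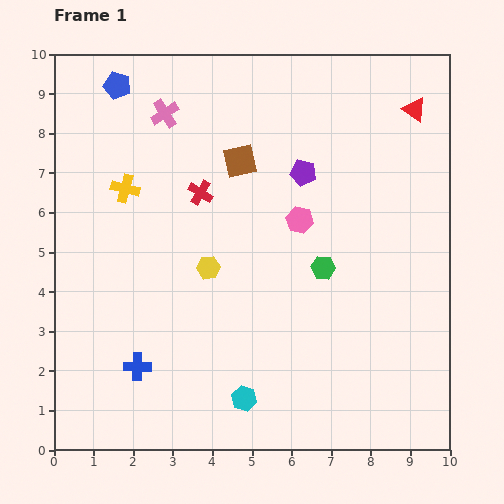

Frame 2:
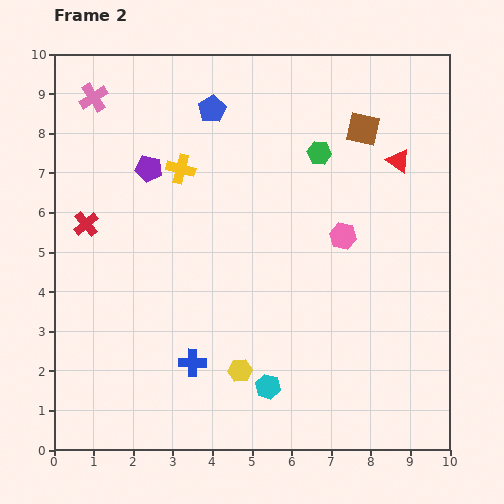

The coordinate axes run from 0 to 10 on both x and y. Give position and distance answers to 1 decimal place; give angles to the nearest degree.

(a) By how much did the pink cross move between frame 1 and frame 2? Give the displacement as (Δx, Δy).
(-1.8, 0.4)

The pink cross was at (2.8, 8.5) in frame 1 and (1.0, 8.9) in frame 2.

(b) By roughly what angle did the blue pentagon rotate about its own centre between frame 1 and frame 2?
24° clockwise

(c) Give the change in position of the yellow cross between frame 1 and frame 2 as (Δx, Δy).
(1.4, 0.5)

The yellow cross was at (1.8, 6.6) in frame 1 and (3.2, 7.1) in frame 2.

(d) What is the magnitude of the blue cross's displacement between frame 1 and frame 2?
1.4

The blue cross moved from (2.1, 2.1) to (3.5, 2.2), a distance of √(1.4² + 0.1²) ≈ 1.4.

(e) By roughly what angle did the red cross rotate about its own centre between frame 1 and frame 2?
19° clockwise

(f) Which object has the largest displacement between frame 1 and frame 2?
the purple pentagon

(moved 3.9; next 3.2)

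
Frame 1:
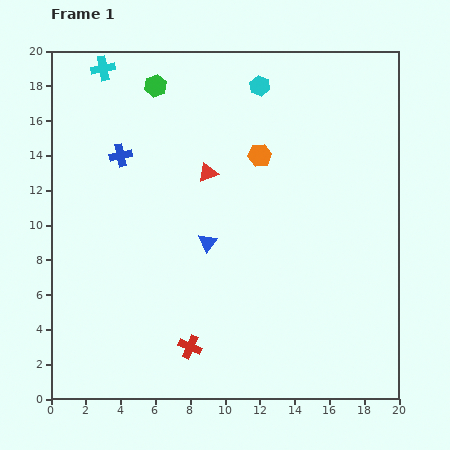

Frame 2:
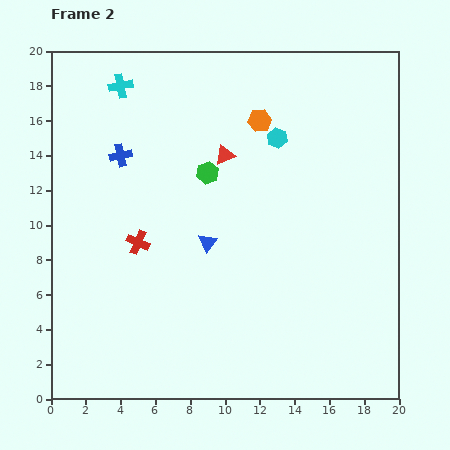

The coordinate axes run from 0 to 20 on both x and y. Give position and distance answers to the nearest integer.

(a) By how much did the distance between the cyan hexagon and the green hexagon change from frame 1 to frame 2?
-2

Distance in frame 1: 6. Distance in frame 2: 4.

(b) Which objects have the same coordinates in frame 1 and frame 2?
the blue triangle, the blue cross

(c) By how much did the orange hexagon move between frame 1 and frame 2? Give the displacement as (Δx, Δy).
(0, 2)

The orange hexagon was at (12, 14) in frame 1 and (12, 16) in frame 2.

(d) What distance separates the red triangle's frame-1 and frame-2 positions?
1

The red triangle moved from (9, 13) to (10, 14), a distance of √(1² + 1²) ≈ 1.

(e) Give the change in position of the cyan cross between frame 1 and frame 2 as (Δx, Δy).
(1, -1)

The cyan cross was at (3, 19) in frame 1 and (4, 18) in frame 2.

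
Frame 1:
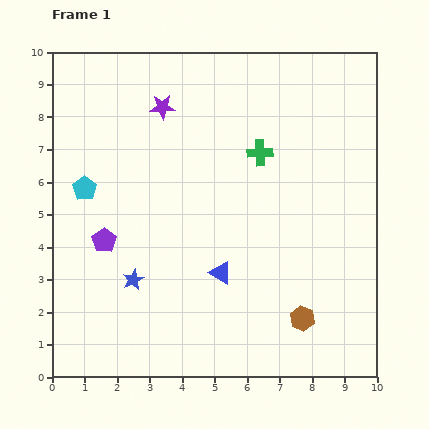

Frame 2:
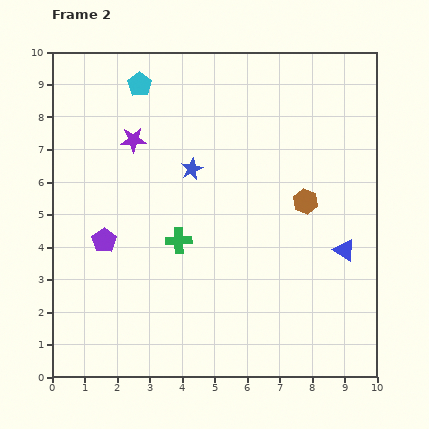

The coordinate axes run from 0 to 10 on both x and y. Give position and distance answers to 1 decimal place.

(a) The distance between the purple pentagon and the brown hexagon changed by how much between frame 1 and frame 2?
-0.3

Distance in frame 1: 6.6. Distance in frame 2: 6.3.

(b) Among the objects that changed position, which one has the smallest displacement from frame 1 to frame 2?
the purple star

(moved 1.3)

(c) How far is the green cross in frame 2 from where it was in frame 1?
3.7

The green cross moved from (6.4, 6.9) to (3.9, 4.2), a distance of √(2.5² + 2.7²) ≈ 3.7.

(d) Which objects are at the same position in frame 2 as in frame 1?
the purple pentagon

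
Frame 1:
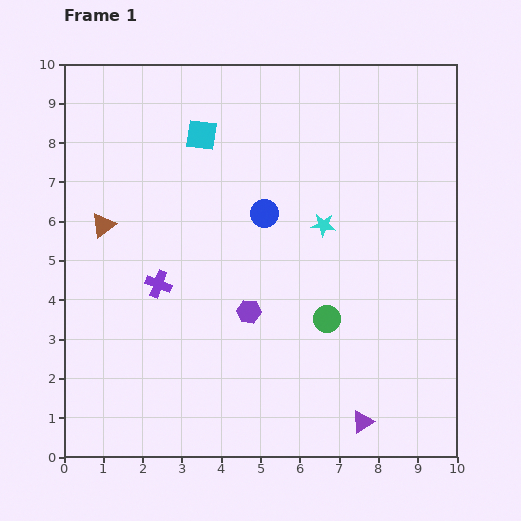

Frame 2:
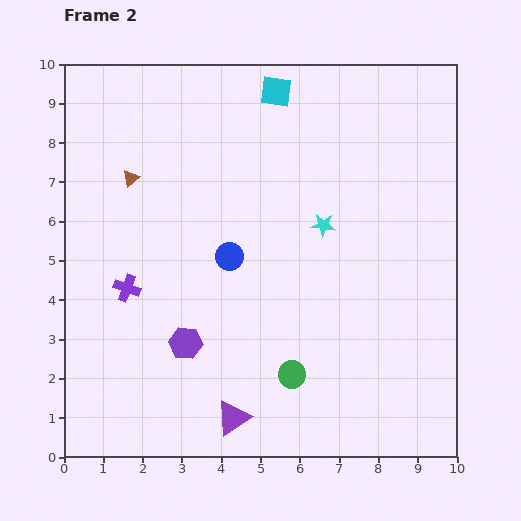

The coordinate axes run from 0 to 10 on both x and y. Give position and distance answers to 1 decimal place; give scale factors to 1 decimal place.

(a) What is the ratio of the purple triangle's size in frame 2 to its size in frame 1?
1.6×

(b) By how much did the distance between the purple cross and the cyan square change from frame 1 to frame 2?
+2.3

Distance in frame 1: 4.0. Distance in frame 2: 6.3.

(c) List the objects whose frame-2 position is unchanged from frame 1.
the cyan star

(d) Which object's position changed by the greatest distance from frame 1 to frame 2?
the purple triangle

(moved 3.3; next 2.2)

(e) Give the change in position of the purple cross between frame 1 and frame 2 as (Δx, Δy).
(-0.8, -0.1)

The purple cross was at (2.4, 4.4) in frame 1 and (1.6, 4.3) in frame 2.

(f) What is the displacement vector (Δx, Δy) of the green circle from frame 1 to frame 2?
(-0.9, -1.4)

The green circle was at (6.7, 3.5) in frame 1 and (5.8, 2.1) in frame 2.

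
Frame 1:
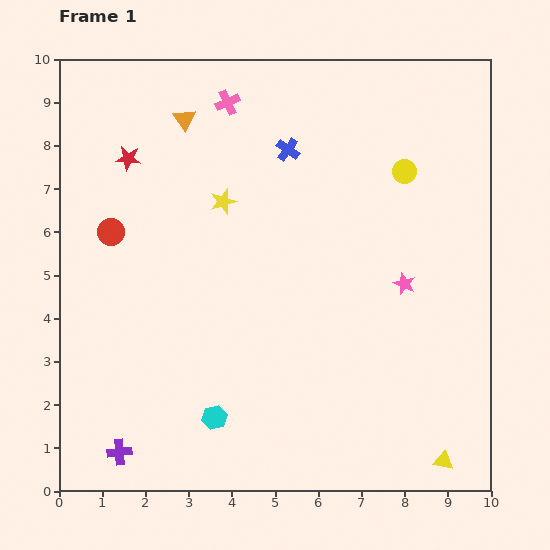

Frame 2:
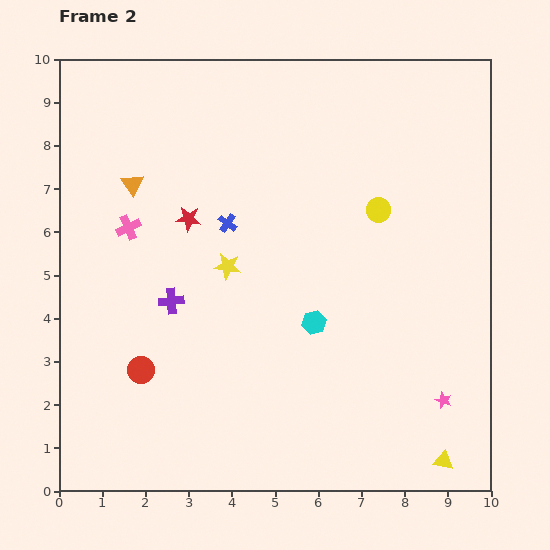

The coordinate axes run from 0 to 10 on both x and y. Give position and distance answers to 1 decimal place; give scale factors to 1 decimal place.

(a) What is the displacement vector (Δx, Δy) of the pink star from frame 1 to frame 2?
(0.9, -2.7)

The pink star was at (8.0, 4.8) in frame 1 and (8.9, 2.1) in frame 2.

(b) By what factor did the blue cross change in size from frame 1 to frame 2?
0.8×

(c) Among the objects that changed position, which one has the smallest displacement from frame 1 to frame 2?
the yellow circle

(moved 1.1)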